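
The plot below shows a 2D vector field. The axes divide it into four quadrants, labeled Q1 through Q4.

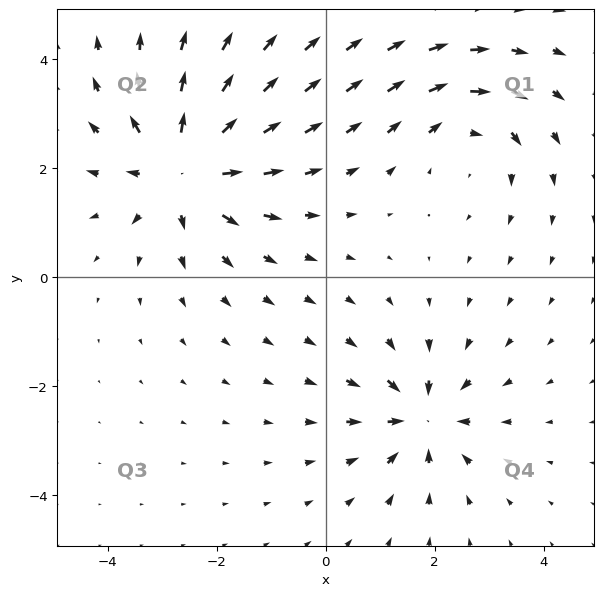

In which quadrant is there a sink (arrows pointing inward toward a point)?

Q4

The sink sits at approximately (1.8, -2.6), which lies in quadrant Q4. The divergence there is about -4, negative as expected for a sink.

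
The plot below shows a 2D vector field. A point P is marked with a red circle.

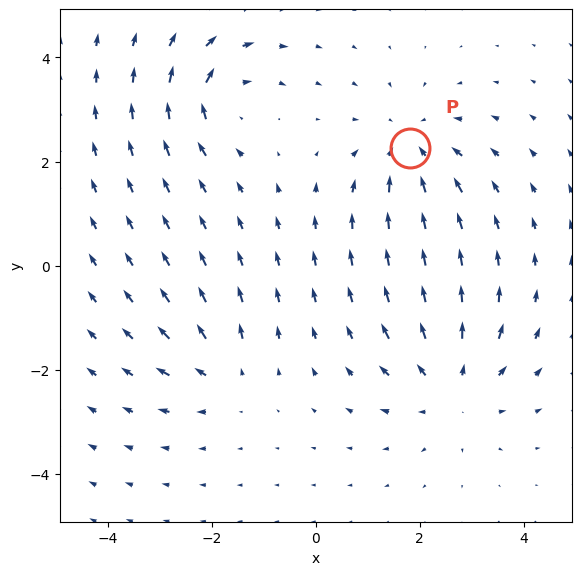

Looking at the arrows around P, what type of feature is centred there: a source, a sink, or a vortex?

At P (1.8, 2.3) the arrows converge inward. Divergence about -4, curl ≈0 — negative divergence with near-zero curl is a sink.

sink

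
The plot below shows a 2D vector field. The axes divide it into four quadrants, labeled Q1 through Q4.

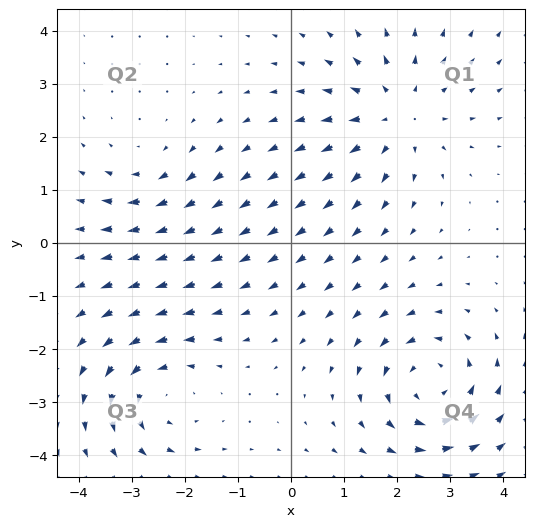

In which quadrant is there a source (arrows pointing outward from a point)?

Q1

The source sits at approximately (2.0, 2.4), which lies in quadrant Q1. The divergence there is about +4, positive as expected for a source.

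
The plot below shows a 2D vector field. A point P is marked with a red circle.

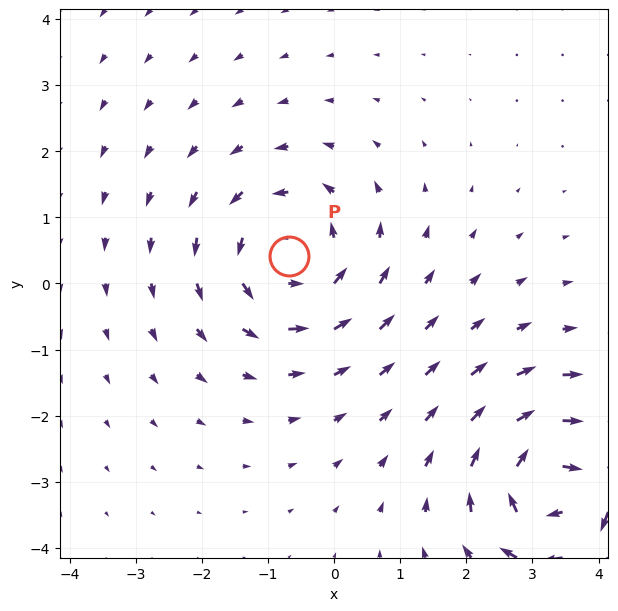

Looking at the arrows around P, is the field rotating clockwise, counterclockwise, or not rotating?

counterclockwise

Near P at (-0.7, 0.4) the arrows circulate counterclockwise. The curl (z-component) there is about +3; positive curl means counterclockwise rotation.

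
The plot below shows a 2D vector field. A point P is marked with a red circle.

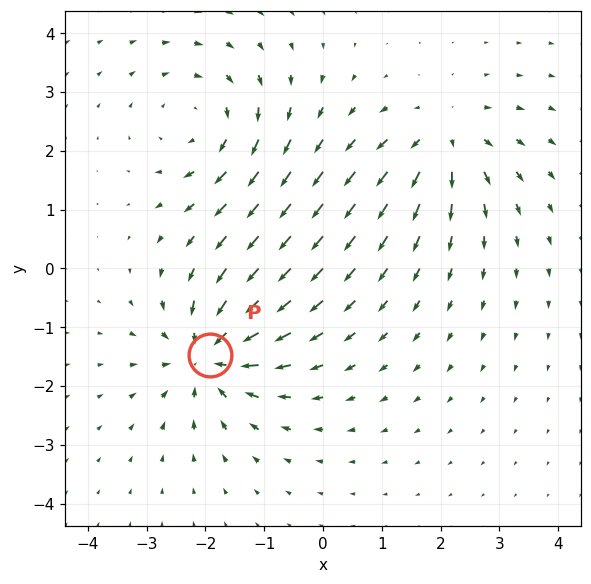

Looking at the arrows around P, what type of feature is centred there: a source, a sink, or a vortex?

sink

At P (-1.9, -1.5) the arrows converge inward. Divergence about -6, curl ≈0 — negative divergence with near-zero curl is a sink.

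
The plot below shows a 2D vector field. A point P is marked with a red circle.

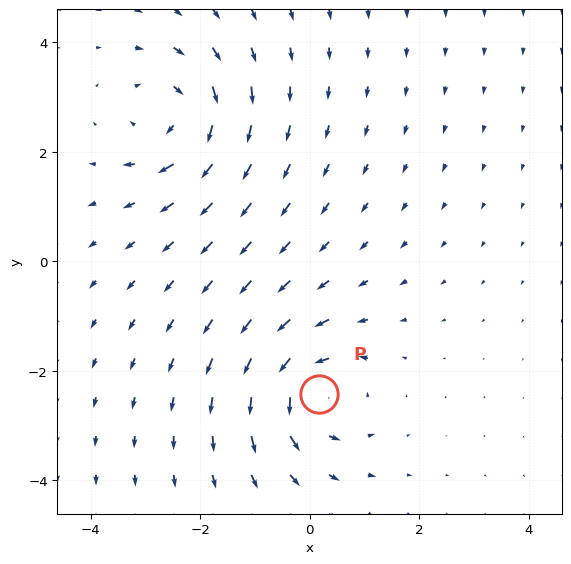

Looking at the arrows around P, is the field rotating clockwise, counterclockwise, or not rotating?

Near P at (0.2, -2.4) the arrows circulate counterclockwise. The curl (z-component) there is about +6; positive curl means counterclockwise rotation.

counterclockwise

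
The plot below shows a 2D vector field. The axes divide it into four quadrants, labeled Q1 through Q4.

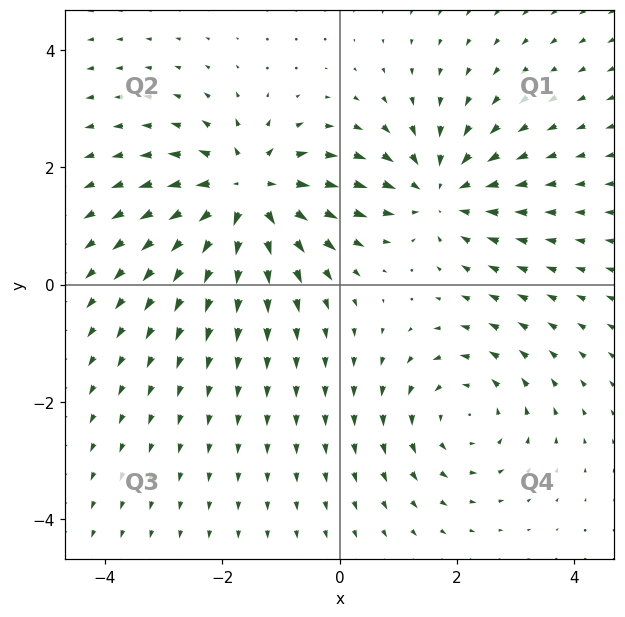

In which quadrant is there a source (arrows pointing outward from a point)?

The source sits at approximately (-1.5, 1.6), which lies in quadrant Q2. The divergence there is about +5, positive as expected for a source.

Q2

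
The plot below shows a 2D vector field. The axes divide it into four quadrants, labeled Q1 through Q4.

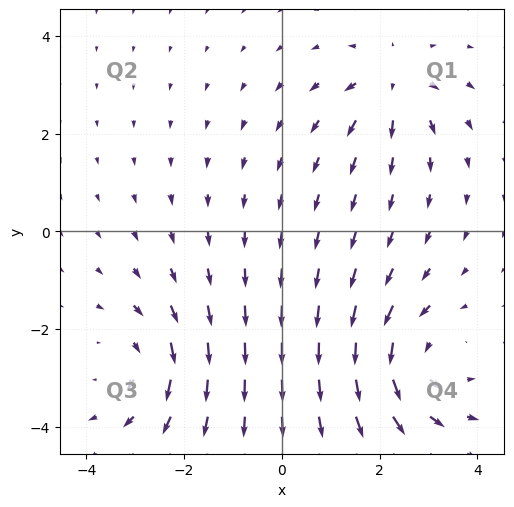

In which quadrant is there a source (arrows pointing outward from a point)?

The source sits at approximately (2.3, 3.1), which lies in quadrant Q1. The divergence there is about +3, positive as expected for a source.

Q1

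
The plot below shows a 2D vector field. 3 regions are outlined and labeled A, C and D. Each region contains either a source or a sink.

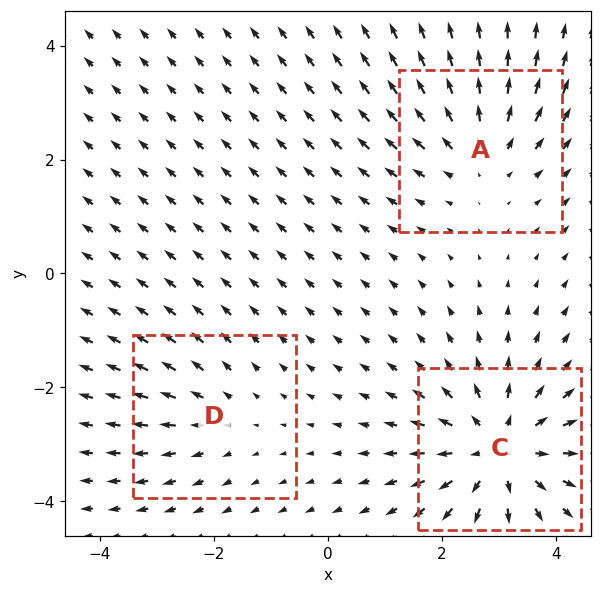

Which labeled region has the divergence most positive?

C

Divergence at each region's feature centre — A: about +3, C: about +5, D: about +2. Region C is most positive.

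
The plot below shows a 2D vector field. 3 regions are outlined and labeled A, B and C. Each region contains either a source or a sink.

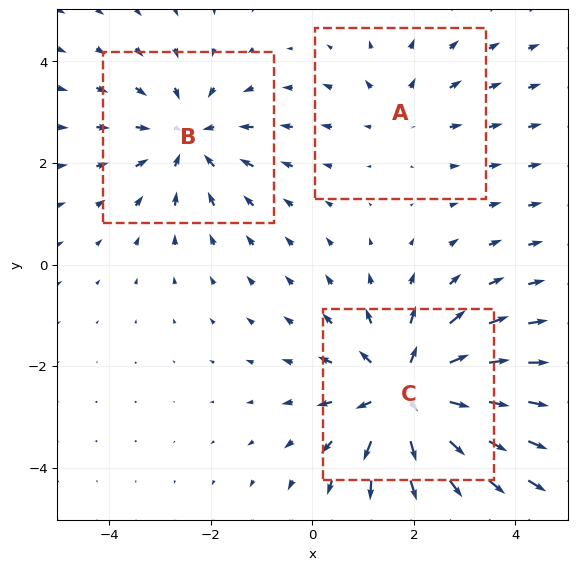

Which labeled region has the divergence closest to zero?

A

Divergence at each region's feature centre — A: about +2, B: about -3, C: about +5. Region A is closest to zero.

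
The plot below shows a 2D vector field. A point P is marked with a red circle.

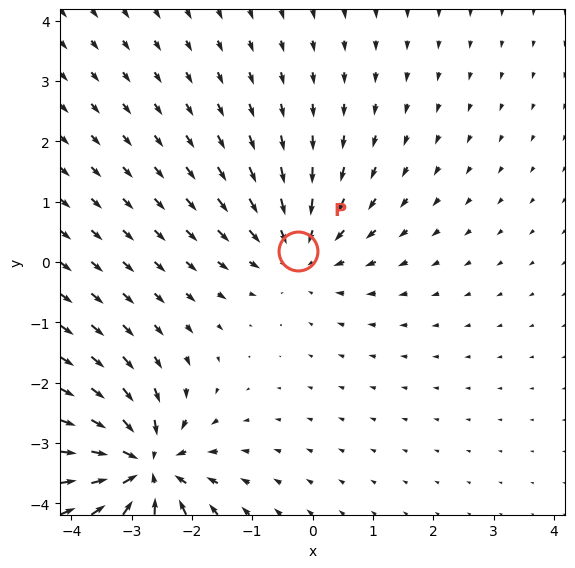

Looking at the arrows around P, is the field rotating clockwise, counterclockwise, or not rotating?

not rotating

Near P at (-0.2, 0.2) the arrows show no circulation. The curl there is ≈0.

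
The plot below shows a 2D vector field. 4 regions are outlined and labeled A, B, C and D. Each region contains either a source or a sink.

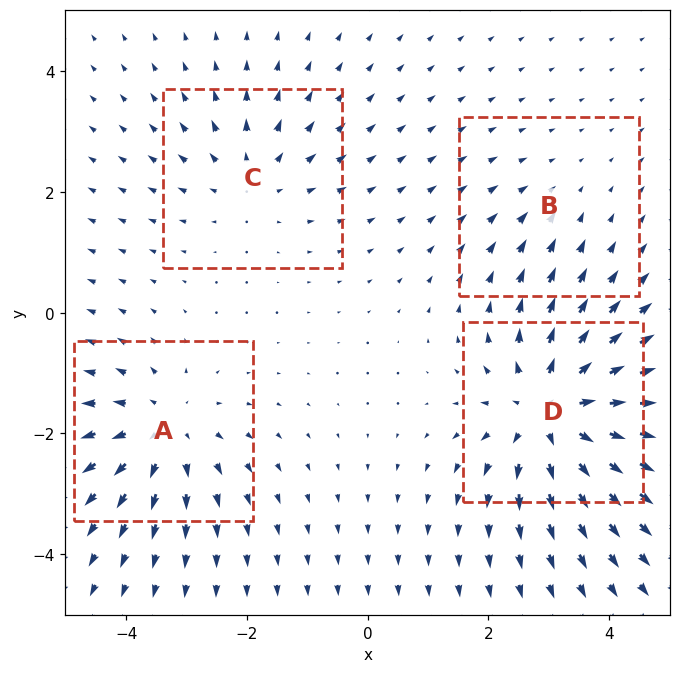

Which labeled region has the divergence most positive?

D

Divergence at each region's feature centre — A: about +4, B: about -2, C: about +3, D: about +7. Region D is most positive.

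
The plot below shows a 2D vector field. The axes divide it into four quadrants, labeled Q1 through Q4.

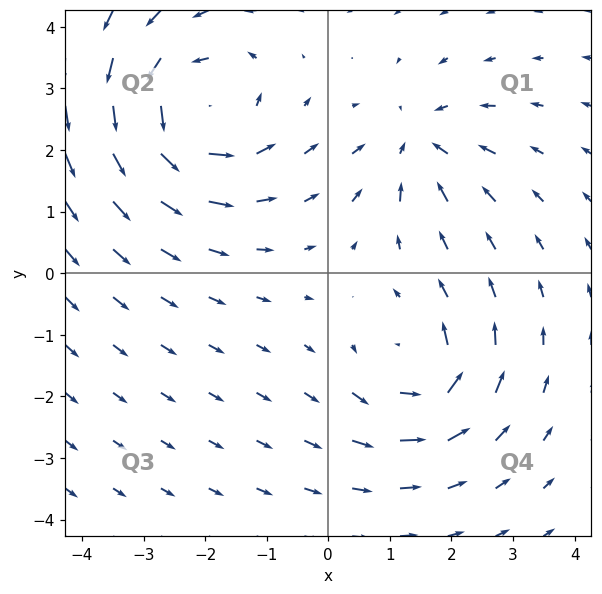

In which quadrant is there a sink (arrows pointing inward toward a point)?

Q1

The sink sits at approximately (1.5, 2.1), which lies in quadrant Q1. The divergence there is about -3, negative as expected for a sink.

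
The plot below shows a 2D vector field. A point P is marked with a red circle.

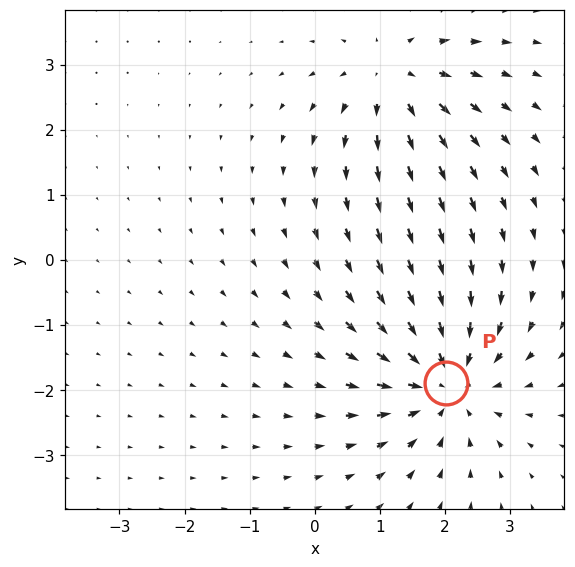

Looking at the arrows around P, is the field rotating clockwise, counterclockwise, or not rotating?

not rotating

Near P at (2.0, -1.9) the arrows show no circulation. The curl there is ≈0.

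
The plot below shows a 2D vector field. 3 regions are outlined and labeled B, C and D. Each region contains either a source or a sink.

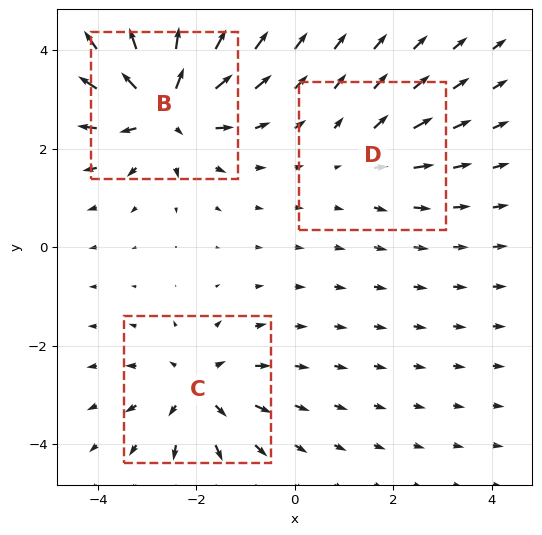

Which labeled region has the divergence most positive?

Divergence at each region's feature centre — B: about +5, C: about +3, D: about +2. Region B is most positive.

B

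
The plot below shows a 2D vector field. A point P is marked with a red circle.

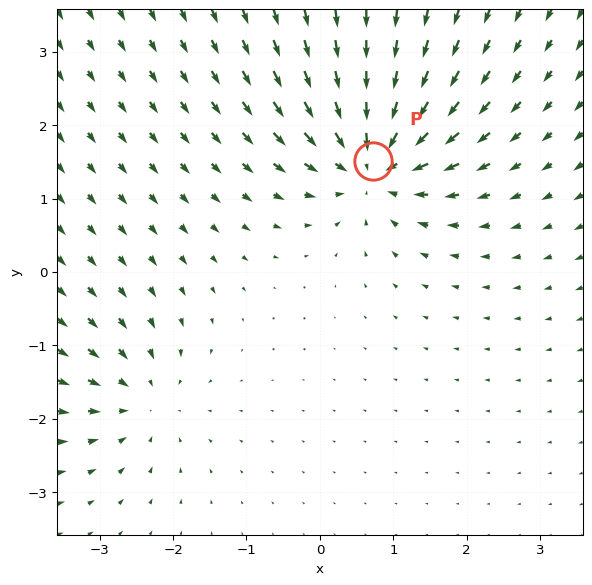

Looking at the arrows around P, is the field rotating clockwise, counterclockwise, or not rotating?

not rotating

Near P at (0.7, 1.5) the arrows show no circulation. The curl there is ≈0.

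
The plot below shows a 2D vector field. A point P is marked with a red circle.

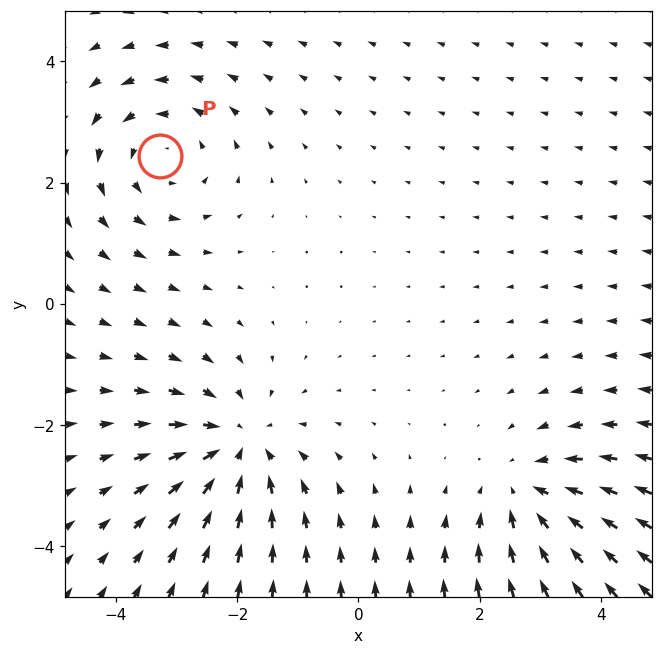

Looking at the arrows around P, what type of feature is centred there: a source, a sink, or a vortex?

vortex

At P (-3.3, 2.4) the arrows circulate counterclockwise. Divergence ≈0, curl about +3 — near-zero divergence with nonzero curl is a vortex.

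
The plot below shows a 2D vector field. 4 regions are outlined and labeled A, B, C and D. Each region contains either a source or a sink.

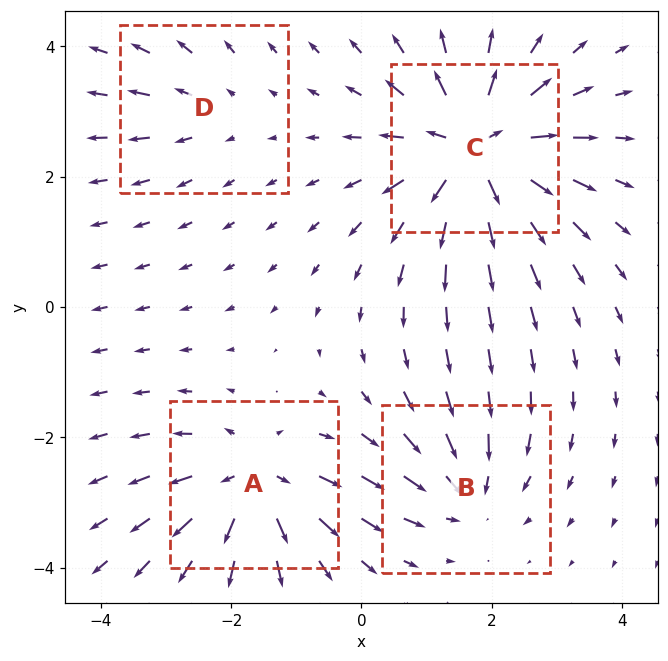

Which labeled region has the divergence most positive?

Divergence at each region's feature centre — A: about +6, B: about -4, C: about +8, D: about +2. Region C is most positive.

C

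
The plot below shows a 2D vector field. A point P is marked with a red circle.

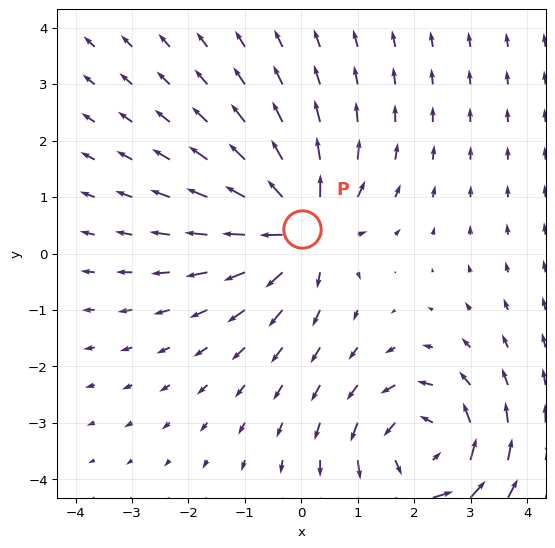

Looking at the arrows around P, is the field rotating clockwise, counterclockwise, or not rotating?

Near P at (0.0, 0.4) the arrows show no circulation. The curl there is ≈0.

not rotating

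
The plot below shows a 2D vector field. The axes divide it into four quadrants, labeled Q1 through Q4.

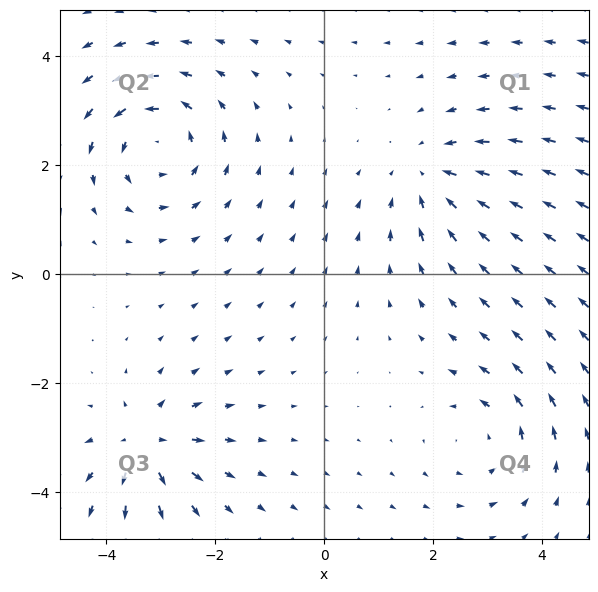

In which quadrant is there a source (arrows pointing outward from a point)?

Q3

The source sits at approximately (-3.3, -3.1), which lies in quadrant Q3. The divergence there is about +5, positive as expected for a source.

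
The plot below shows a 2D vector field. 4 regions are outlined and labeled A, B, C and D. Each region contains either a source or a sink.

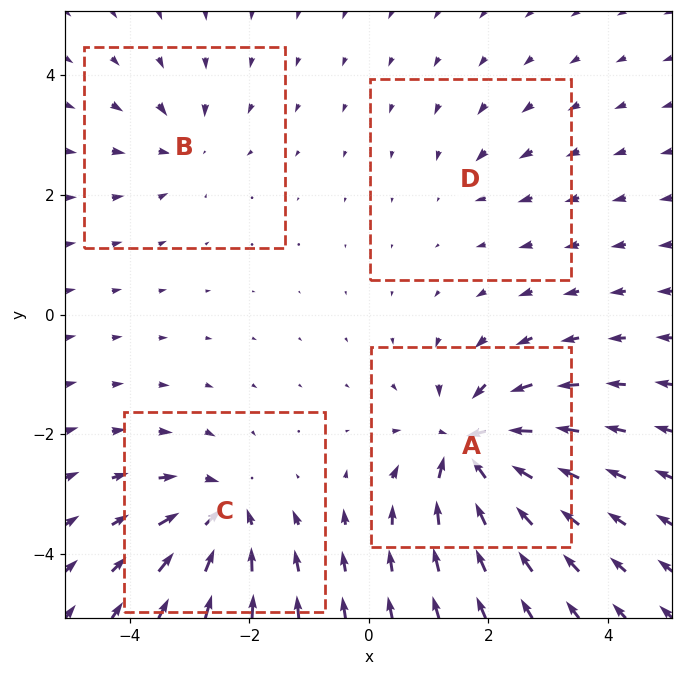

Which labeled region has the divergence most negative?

Divergence at each region's feature centre — A: about -8, B: about -4, C: about -6, D: about -2. Region A is most negative.

A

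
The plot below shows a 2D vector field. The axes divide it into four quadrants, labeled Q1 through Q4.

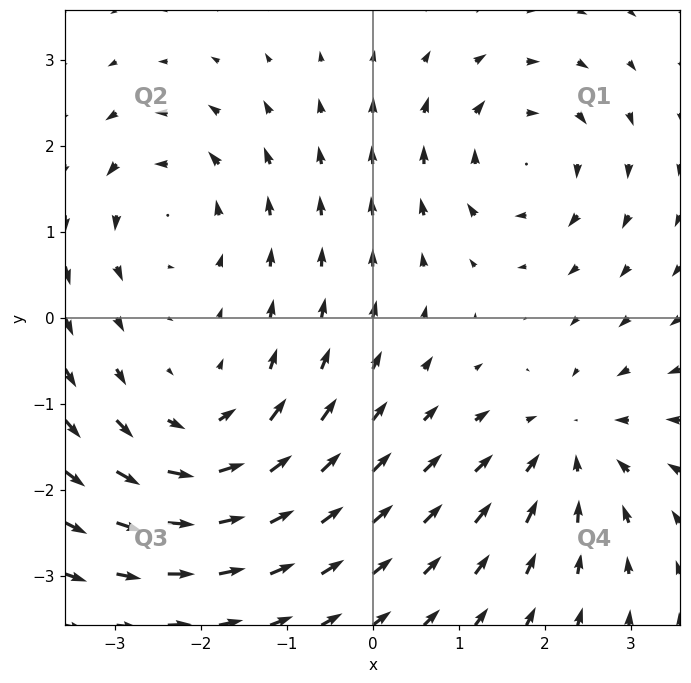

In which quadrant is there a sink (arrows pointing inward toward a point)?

The sink sits at approximately (2.3, -1.5), which lies in quadrant Q4. The divergence there is about -4, negative as expected for a sink.

Q4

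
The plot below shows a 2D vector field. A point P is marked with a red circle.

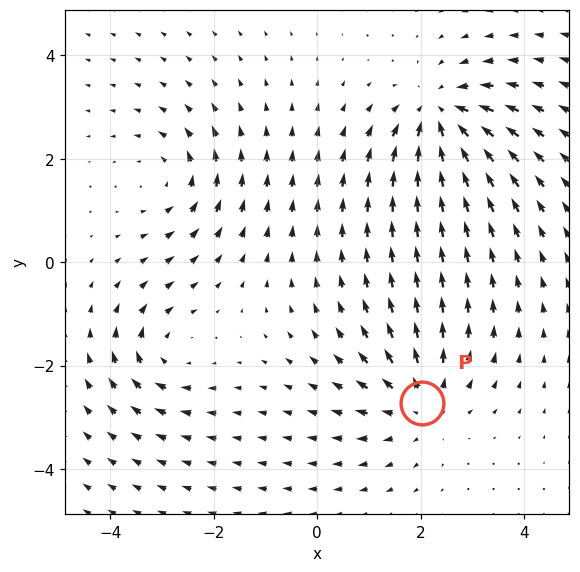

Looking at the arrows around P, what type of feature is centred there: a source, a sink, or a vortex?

At P (2.0, -2.7) the arrows spread outward. Divergence about +4, curl ≈0 — positive divergence with near-zero curl is a source.

source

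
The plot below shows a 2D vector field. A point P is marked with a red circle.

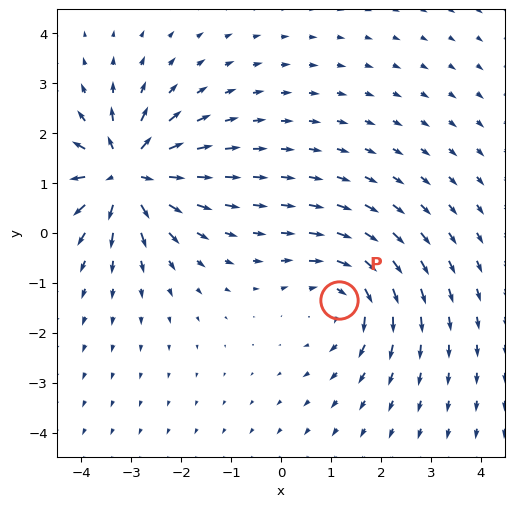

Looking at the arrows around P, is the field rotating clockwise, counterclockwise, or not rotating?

clockwise

Near P at (1.2, -1.4) the arrows circulate clockwise. The curl (z-component) there is about -3; negative curl means clockwise rotation.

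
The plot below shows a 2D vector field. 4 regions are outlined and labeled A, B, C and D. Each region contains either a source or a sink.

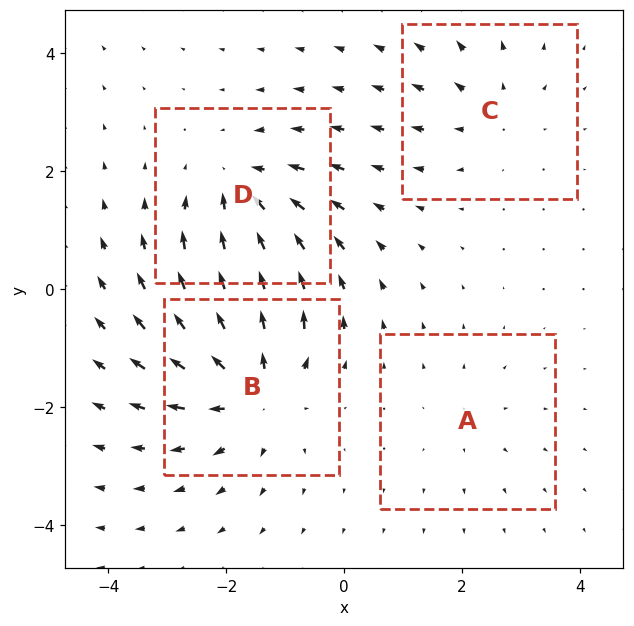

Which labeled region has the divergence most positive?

B

Divergence at each region's feature centre — A: about +2, B: about +6, C: about +3, D: about -5. Region B is most positive.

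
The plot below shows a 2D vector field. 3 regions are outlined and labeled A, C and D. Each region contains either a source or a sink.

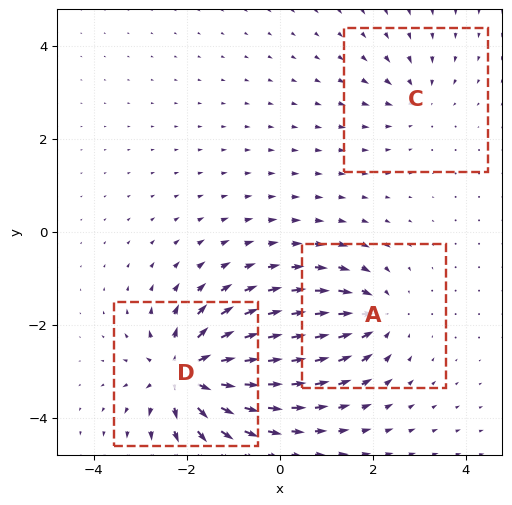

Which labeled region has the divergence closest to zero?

Divergence at each region's feature centre — A: about -4, C: about -3, D: about +6. Region C is closest to zero.

C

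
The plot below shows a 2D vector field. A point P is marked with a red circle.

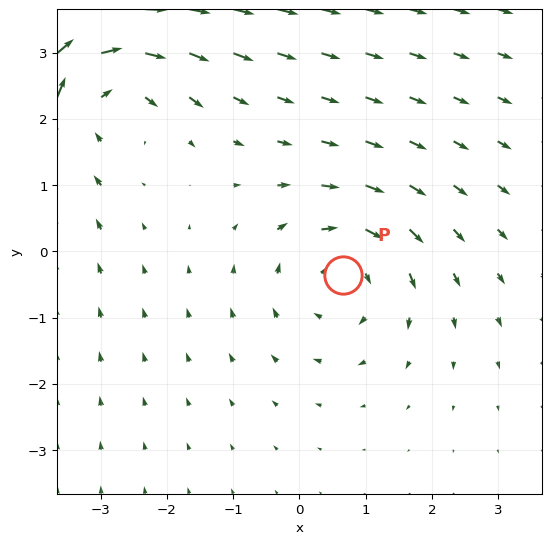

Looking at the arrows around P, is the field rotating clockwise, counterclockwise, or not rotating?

Near P at (0.7, -0.3) the arrows circulate clockwise. The curl (z-component) there is about -3; negative curl means clockwise rotation.

clockwise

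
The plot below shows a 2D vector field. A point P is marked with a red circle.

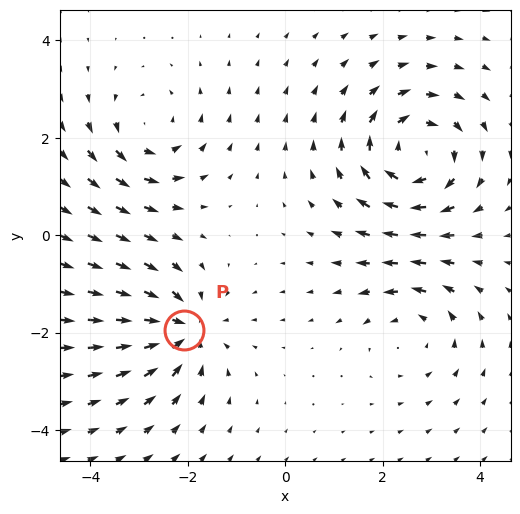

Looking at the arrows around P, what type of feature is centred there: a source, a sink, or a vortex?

sink

At P (-2.1, -1.9) the arrows converge inward. Divergence about -4, curl ≈0 — negative divergence with near-zero curl is a sink.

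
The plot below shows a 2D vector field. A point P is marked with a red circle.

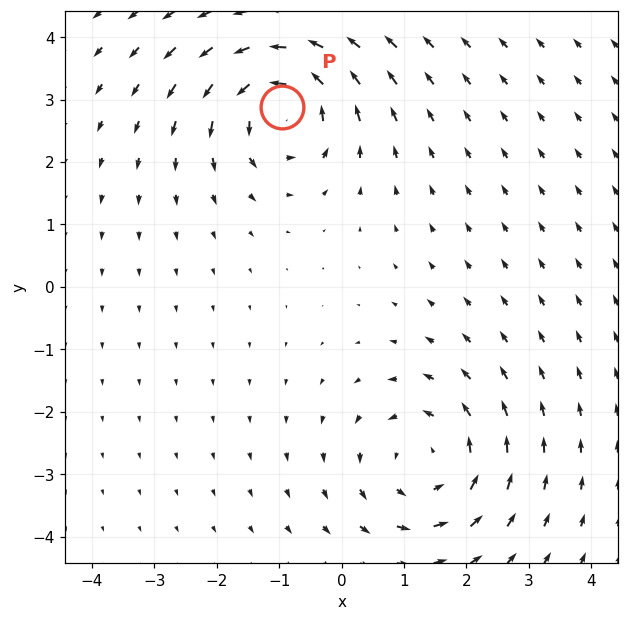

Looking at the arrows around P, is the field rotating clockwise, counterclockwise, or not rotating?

counterclockwise

Near P at (-1.0, 2.9) the arrows circulate counterclockwise. The curl (z-component) there is about +6; positive curl means counterclockwise rotation.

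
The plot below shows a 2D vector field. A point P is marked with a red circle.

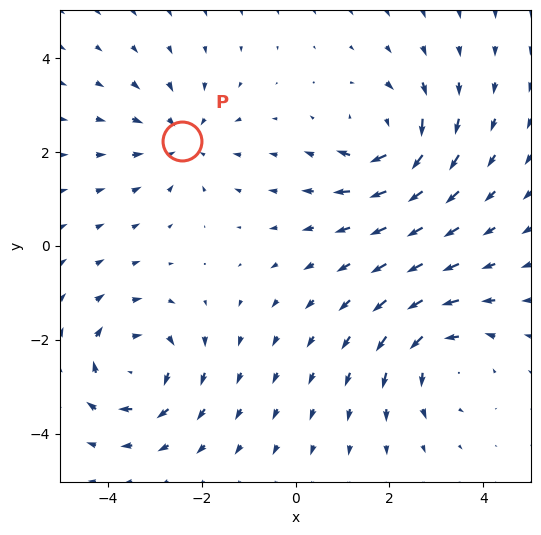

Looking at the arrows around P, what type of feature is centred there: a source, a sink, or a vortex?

At P (-2.4, 2.2) the arrows converge inward. Divergence about -4, curl ≈0 — negative divergence with near-zero curl is a sink.

sink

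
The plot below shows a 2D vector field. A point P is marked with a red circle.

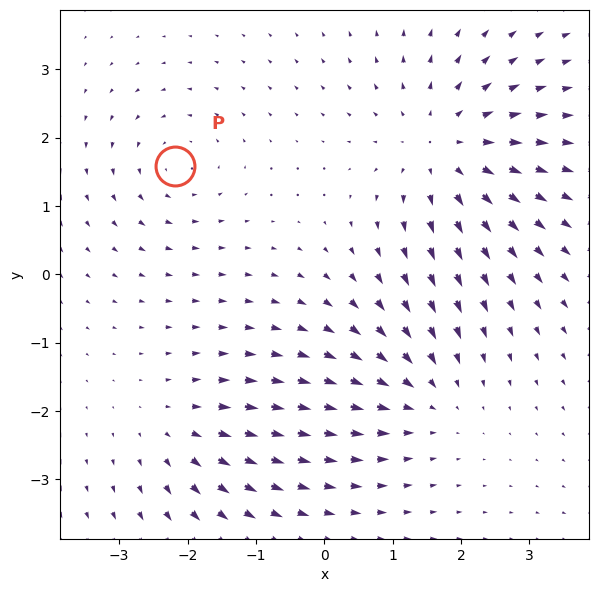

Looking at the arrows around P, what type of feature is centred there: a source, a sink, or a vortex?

vortex

At P (-2.2, 1.6) the arrows circulate counterclockwise. Divergence ≈0, curl about +3 — near-zero divergence with nonzero curl is a vortex.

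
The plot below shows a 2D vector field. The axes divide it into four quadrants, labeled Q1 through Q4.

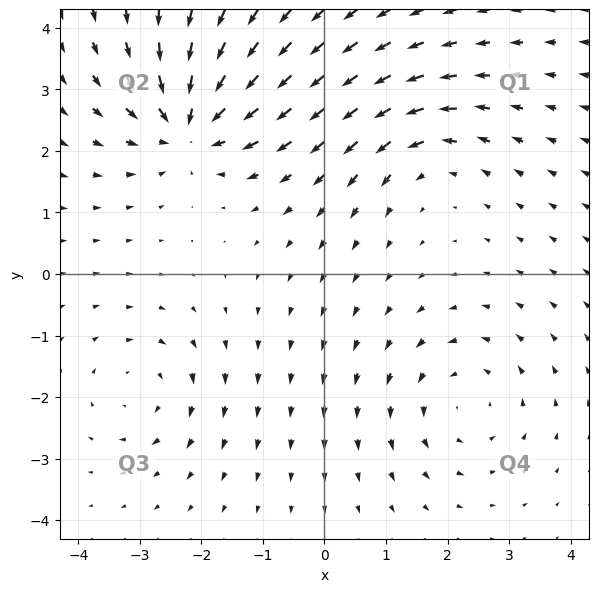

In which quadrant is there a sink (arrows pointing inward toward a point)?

The sink sits at approximately (-2.2, 2.4), which lies in quadrant Q2. The divergence there is about -5, negative as expected for a sink.

Q2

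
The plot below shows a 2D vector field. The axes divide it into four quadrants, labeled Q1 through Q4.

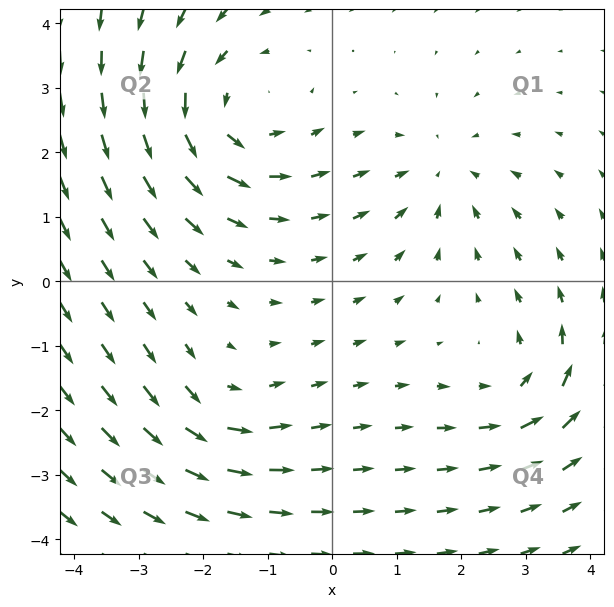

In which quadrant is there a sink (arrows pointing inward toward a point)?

The sink sits at approximately (1.7, 1.6), which lies in quadrant Q1. The divergence there is about -3, negative as expected for a sink.

Q1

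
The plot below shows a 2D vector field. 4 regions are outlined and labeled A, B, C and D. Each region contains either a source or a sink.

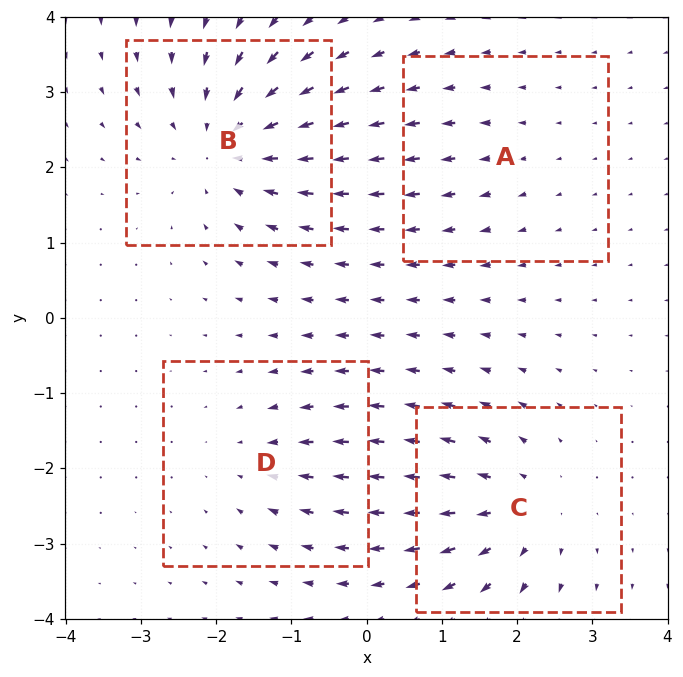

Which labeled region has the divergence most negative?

B

Divergence at each region's feature centre — A: about +2, B: about -6, C: about +5, D: about -3. Region B is most negative.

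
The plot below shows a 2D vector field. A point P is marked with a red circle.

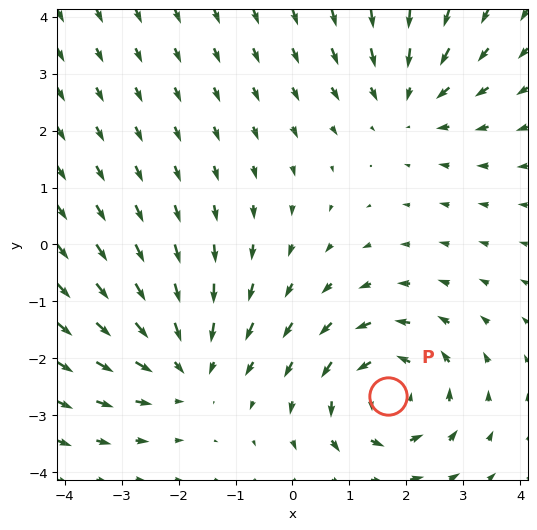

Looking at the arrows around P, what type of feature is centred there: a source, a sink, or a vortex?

At P (1.7, -2.7) the arrows circulate counterclockwise. Divergence ≈0, curl about +5 — near-zero divergence with nonzero curl is a vortex.

vortex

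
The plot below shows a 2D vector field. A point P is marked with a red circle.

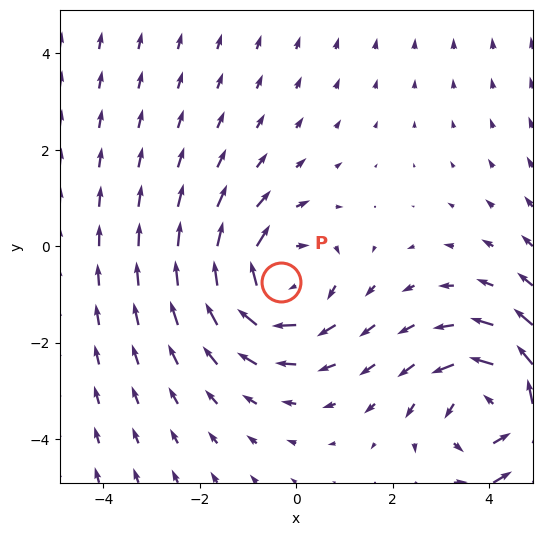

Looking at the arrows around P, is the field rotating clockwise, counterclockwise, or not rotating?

Near P at (-0.3, -0.7) the arrows circulate clockwise. The curl (z-component) there is about -3; negative curl means clockwise rotation.

clockwise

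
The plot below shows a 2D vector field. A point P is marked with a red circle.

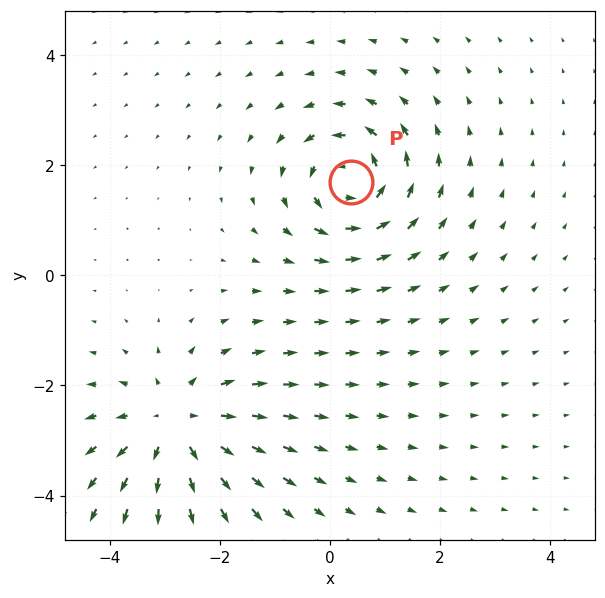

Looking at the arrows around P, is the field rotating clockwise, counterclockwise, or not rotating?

Near P at (0.4, 1.7) the arrows circulate counterclockwise. The curl (z-component) there is about +6; positive curl means counterclockwise rotation.

counterclockwise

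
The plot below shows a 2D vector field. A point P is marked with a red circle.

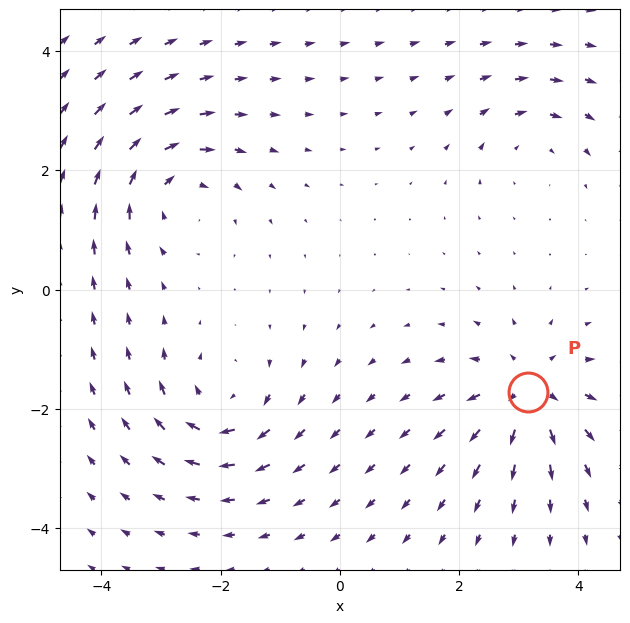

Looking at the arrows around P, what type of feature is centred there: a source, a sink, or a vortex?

source

At P (3.2, -1.7) the arrows spread outward. Divergence about +6, curl ≈0 — positive divergence with near-zero curl is a source.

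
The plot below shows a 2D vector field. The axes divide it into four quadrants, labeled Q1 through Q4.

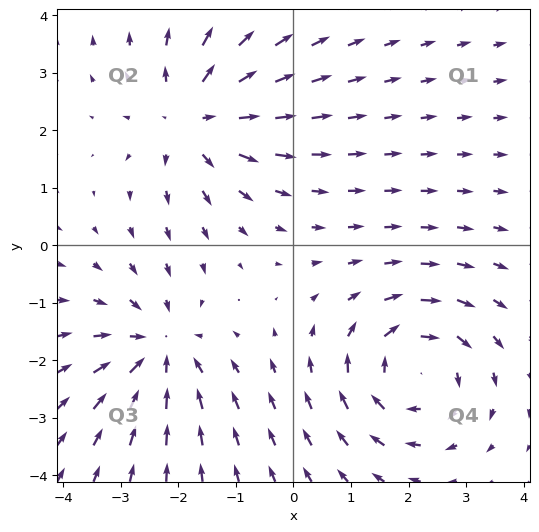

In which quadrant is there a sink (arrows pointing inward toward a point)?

The sink sits at approximately (-2.3, -1.8), which lies in quadrant Q3. The divergence there is about -4, negative as expected for a sink.

Q3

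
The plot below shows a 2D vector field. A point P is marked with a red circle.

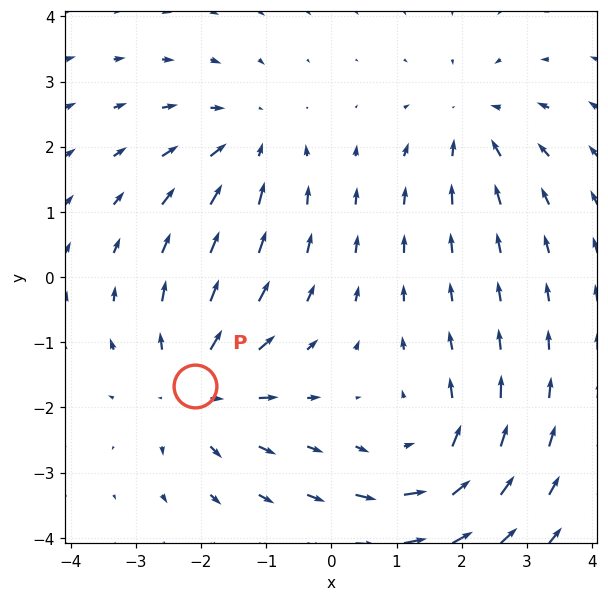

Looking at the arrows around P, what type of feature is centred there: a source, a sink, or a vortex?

source

At P (-2.1, -1.7) the arrows spread outward. Divergence about +6, curl ≈0 — positive divergence with near-zero curl is a source.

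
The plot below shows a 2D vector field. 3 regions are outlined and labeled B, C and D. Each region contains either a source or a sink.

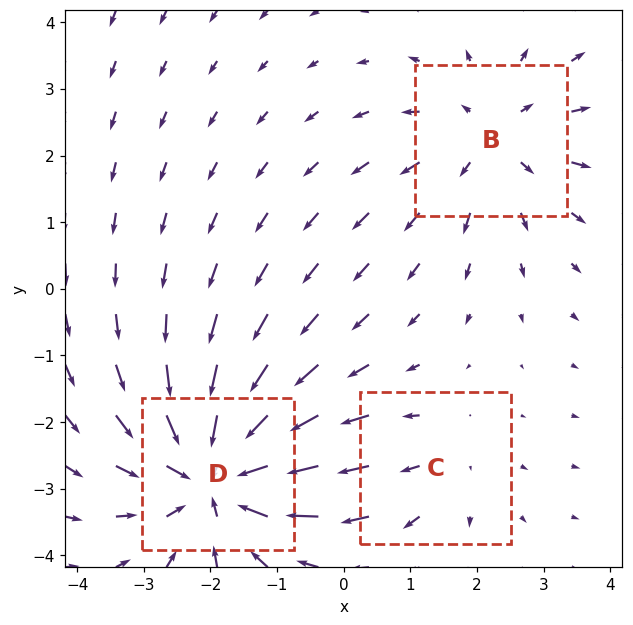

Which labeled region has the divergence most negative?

Divergence at each region's feature centre — B: about +3, C: about +2, D: about -5. Region D is most negative.

D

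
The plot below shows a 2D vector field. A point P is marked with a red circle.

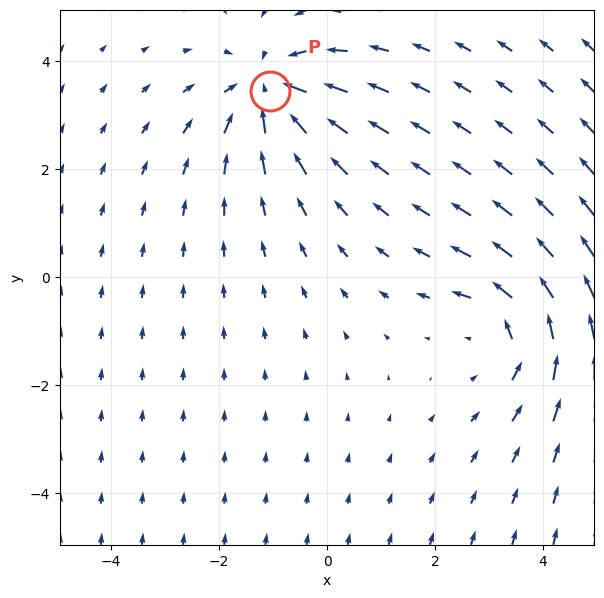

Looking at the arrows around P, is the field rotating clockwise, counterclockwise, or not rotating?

Near P at (-1.1, 3.5) the arrows show no circulation. The curl there is ≈0.

not rotating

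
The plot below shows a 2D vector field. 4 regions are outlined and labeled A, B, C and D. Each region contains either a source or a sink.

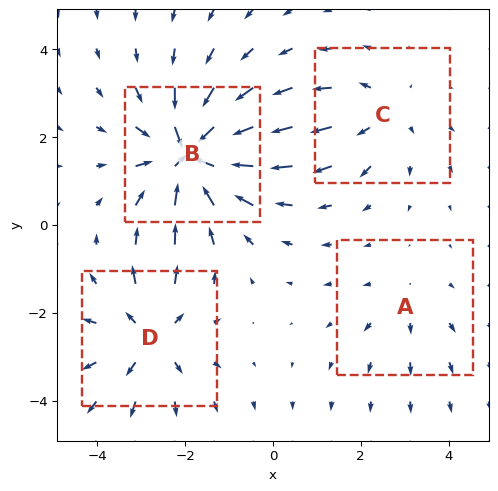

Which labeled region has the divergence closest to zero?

A

Divergence at each region's feature centre — A: about +2, B: about -8, C: about +4, D: about +5. Region A is closest to zero.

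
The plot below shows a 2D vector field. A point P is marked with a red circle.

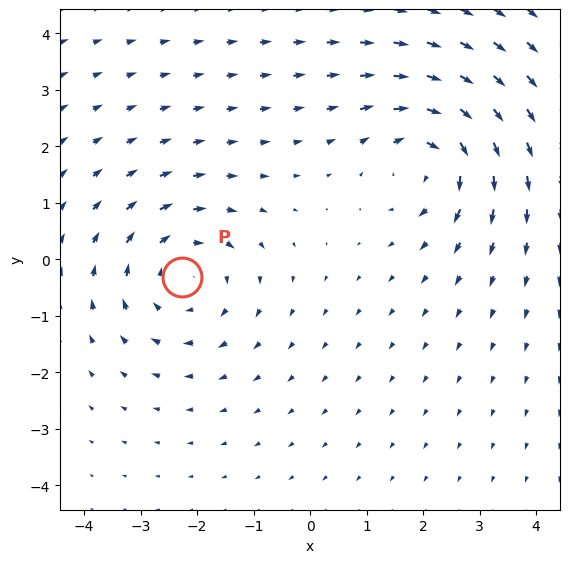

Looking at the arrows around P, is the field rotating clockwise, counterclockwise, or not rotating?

clockwise

Near P at (-2.3, -0.3) the arrows circulate clockwise. The curl (z-component) there is about -3; negative curl means clockwise rotation.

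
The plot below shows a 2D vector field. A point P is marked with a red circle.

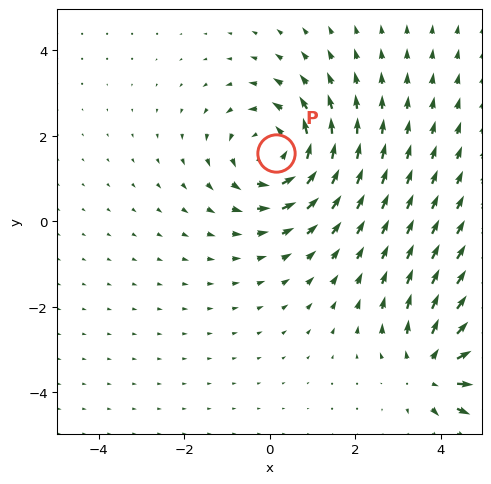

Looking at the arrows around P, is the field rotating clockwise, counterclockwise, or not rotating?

counterclockwise

Near P at (0.1, 1.6) the arrows circulate counterclockwise. The curl (z-component) there is about +3; positive curl means counterclockwise rotation.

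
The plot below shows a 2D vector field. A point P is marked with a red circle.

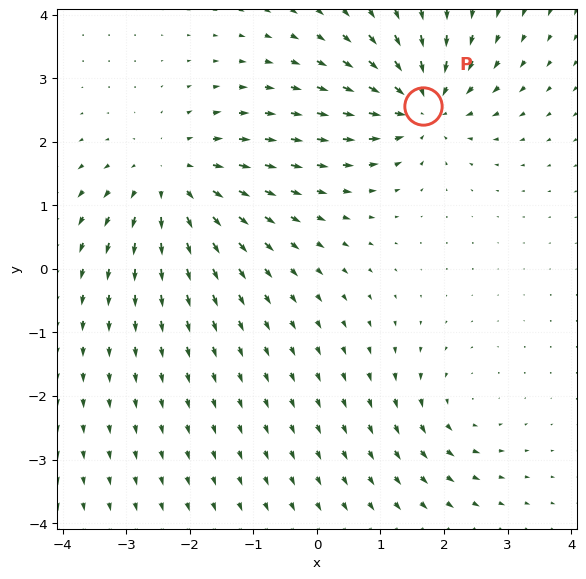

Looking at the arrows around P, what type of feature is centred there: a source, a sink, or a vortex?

At P (1.7, 2.6) the arrows converge inward. Divergence about -6, curl ≈0 — negative divergence with near-zero curl is a sink.

sink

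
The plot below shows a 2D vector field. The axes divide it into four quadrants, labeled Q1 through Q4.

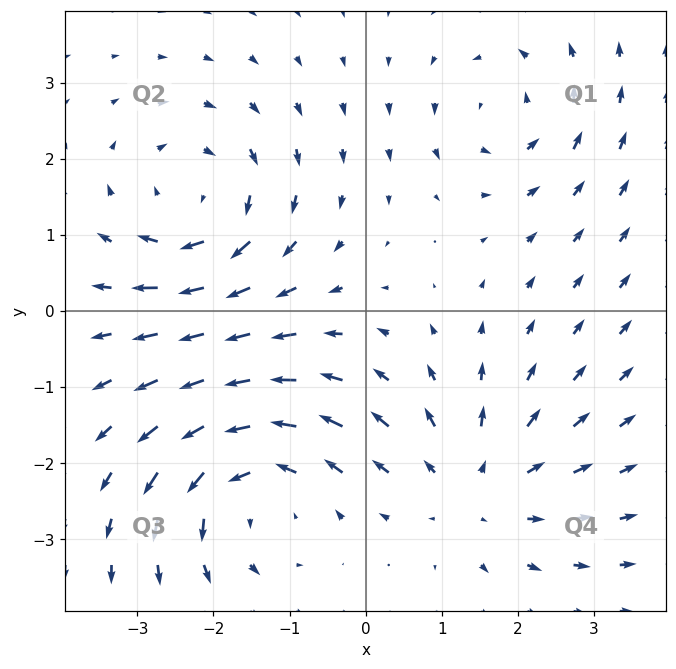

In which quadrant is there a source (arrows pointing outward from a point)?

Q4

The source sits at approximately (1.4, -2.3), which lies in quadrant Q4. The divergence there is about +3, positive as expected for a source.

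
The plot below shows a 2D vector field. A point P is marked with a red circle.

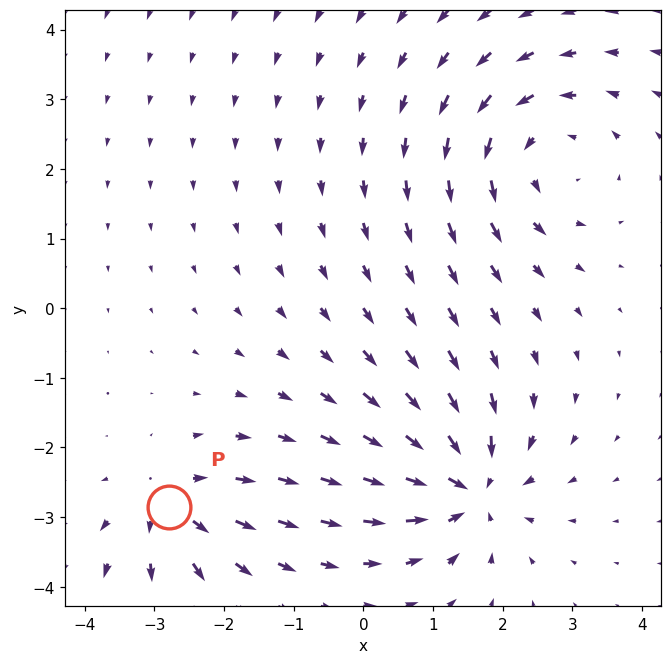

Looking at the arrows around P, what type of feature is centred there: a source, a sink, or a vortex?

At P (-2.8, -2.9) the arrows spread outward. Divergence about +5, curl ≈0 — positive divergence with near-zero curl is a source.

source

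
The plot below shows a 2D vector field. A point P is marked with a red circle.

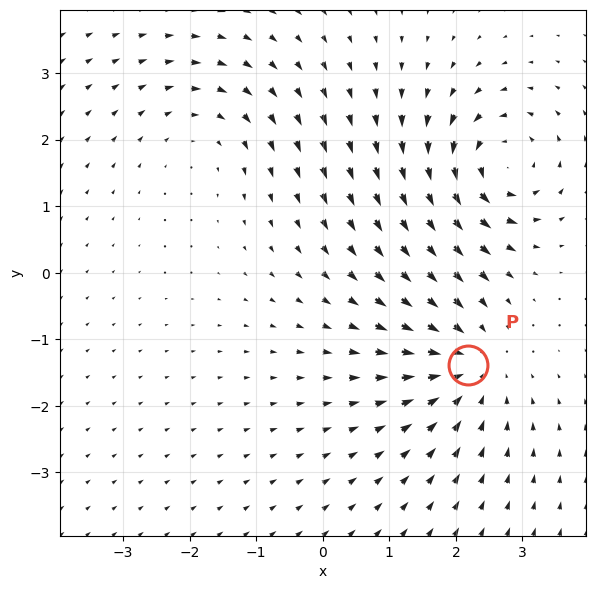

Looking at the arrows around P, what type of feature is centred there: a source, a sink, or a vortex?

At P (2.2, -1.4) the arrows converge inward. Divergence about -3, curl ≈0 — negative divergence with near-zero curl is a sink.

sink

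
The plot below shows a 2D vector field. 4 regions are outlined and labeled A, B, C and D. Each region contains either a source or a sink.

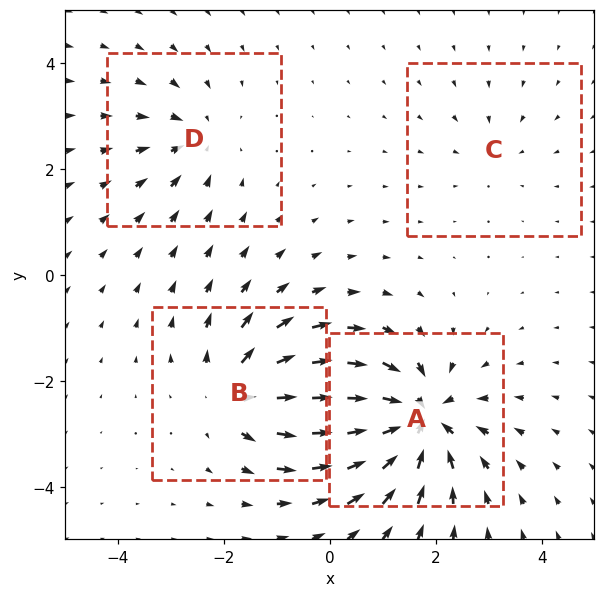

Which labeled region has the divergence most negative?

A

Divergence at each region's feature centre — A: about -8, B: about +6, C: about -2, D: about -4. Region A is most negative.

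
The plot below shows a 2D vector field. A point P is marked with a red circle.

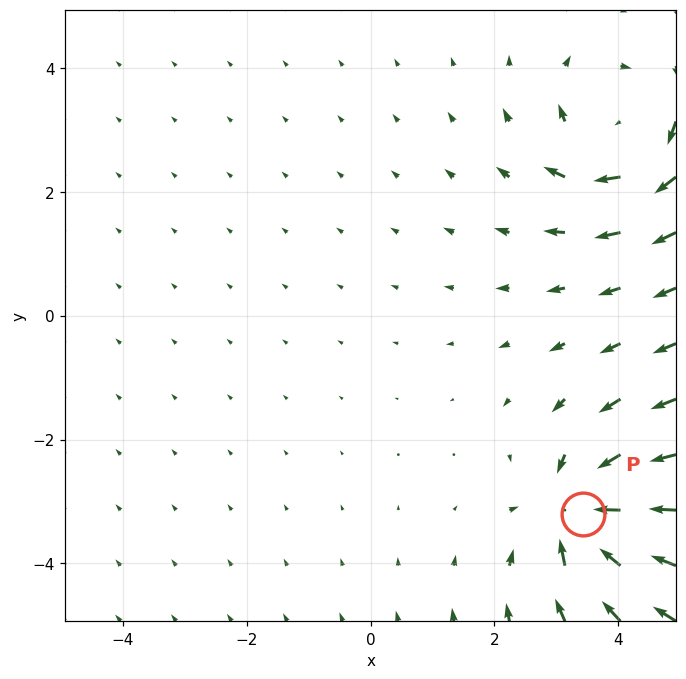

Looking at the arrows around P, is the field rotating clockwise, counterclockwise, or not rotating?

Near P at (3.4, -3.2) the arrows show no circulation. The curl there is ≈0.

not rotating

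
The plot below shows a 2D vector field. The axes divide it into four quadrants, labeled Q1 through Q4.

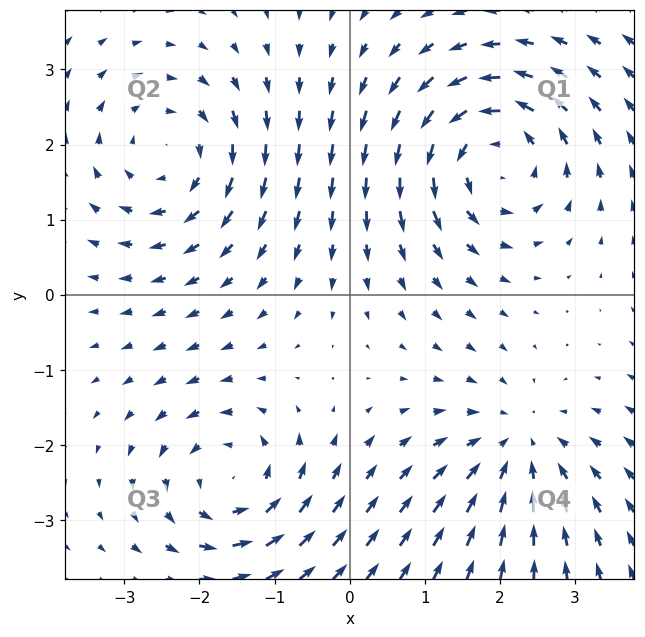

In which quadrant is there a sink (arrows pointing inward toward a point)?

Q4

The sink sits at approximately (2.2, -2.0), which lies in quadrant Q4. The divergence there is about -3, negative as expected for a sink.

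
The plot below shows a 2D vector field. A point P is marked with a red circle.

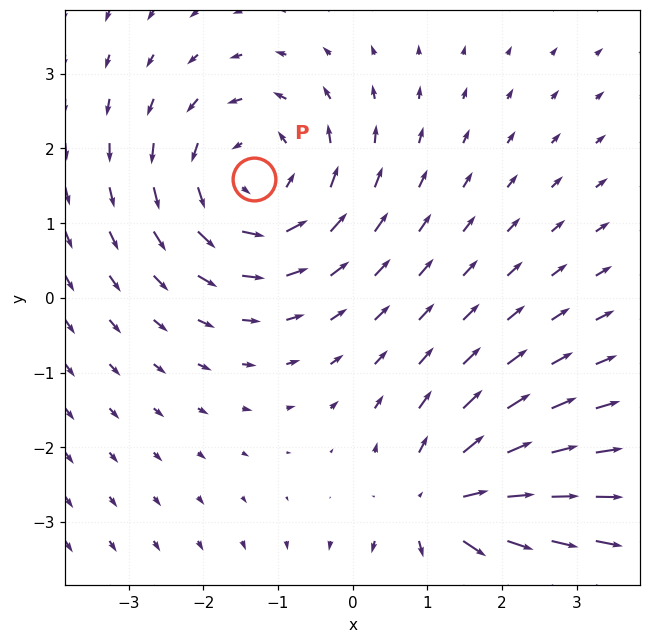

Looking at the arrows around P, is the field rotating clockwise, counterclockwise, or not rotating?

Near P at (-1.3, 1.6) the arrows circulate counterclockwise. The curl (z-component) there is about +4; positive curl means counterclockwise rotation.

counterclockwise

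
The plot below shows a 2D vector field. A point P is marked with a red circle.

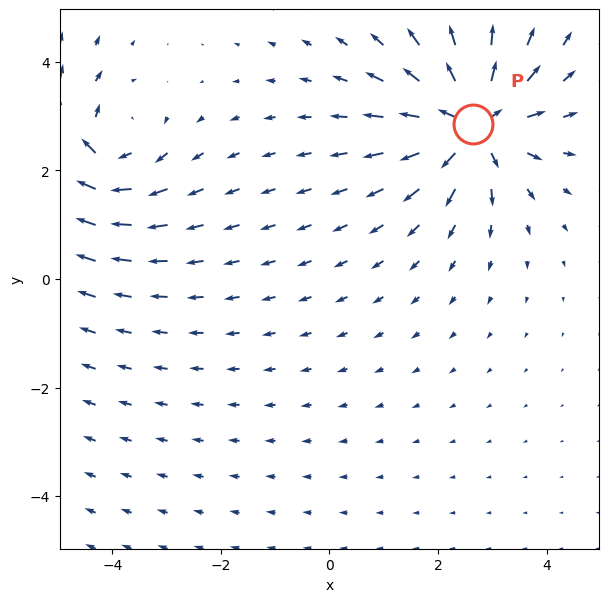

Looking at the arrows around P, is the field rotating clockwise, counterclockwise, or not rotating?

not rotating

Near P at (2.6, 2.9) the arrows show no circulation. The curl there is ≈0.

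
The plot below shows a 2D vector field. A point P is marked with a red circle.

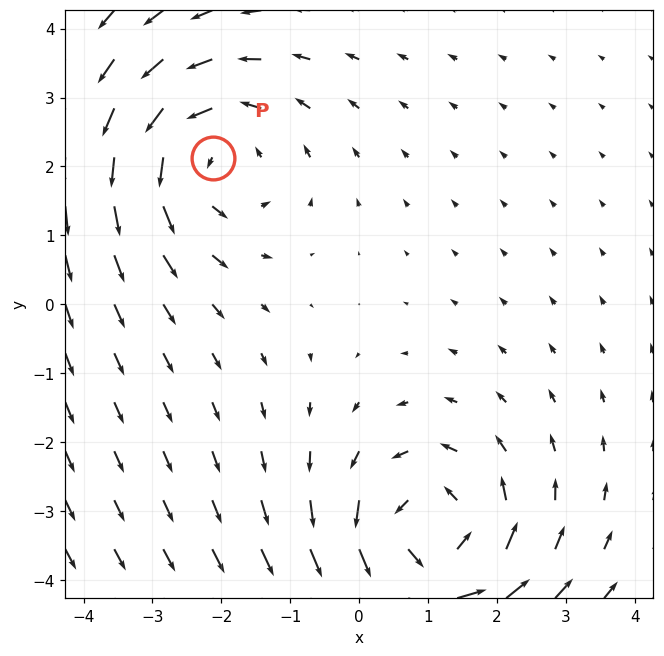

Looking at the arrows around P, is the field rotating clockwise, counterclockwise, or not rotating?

Near P at (-2.1, 2.1) the arrows circulate counterclockwise. The curl (z-component) there is about +3; positive curl means counterclockwise rotation.

counterclockwise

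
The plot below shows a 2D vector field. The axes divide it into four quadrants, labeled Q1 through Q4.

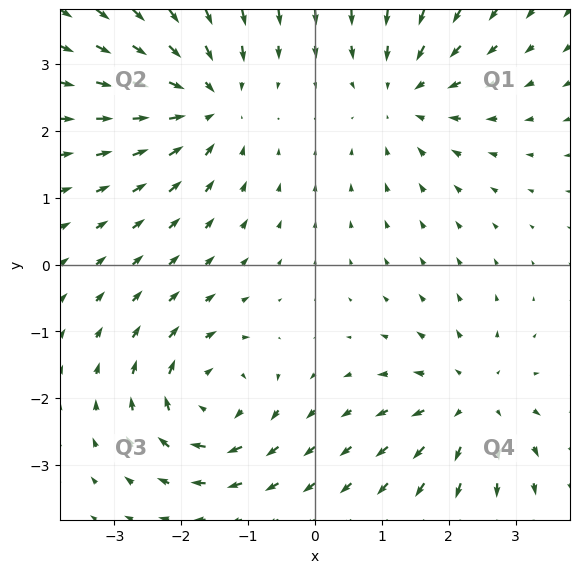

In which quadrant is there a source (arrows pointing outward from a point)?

Q4

The source sits at approximately (2.3, -2.1), which lies in quadrant Q4. The divergence there is about +4, positive as expected for a source.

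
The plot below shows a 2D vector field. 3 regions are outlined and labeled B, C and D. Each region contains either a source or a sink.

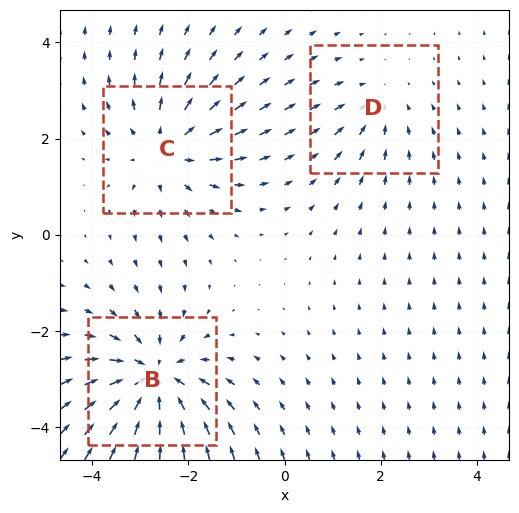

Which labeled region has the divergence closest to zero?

D

Divergence at each region's feature centre — B: about -5, C: about +3, D: about -2. Region D is closest to zero.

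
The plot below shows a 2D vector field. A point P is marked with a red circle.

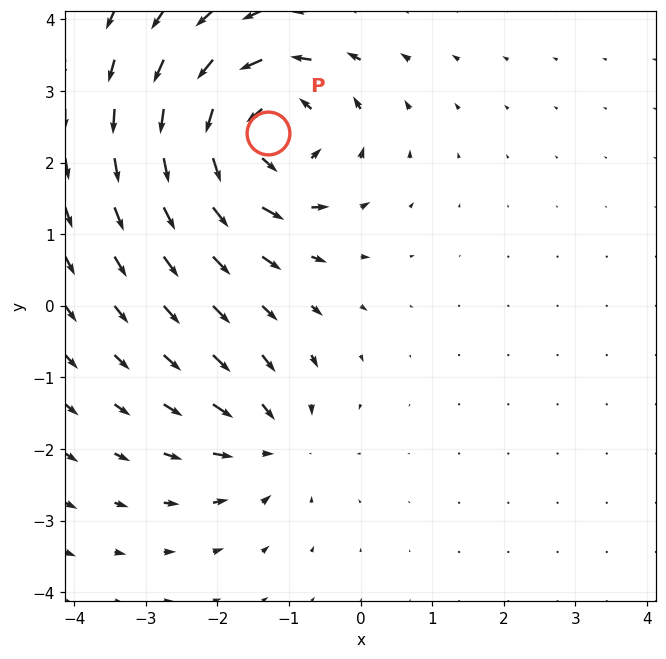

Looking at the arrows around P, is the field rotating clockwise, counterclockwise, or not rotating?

counterclockwise

Near P at (-1.3, 2.4) the arrows circulate counterclockwise. The curl (z-component) there is about +6; positive curl means counterclockwise rotation.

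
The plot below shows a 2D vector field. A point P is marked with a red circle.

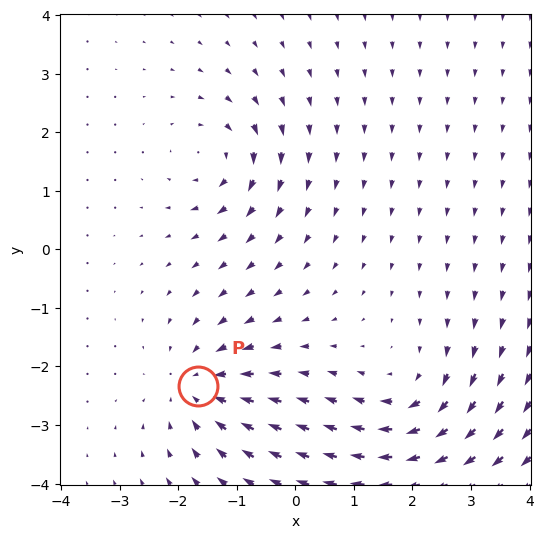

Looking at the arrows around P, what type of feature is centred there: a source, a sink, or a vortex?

At P (-1.7, -2.3) the arrows converge inward. Divergence about -5, curl ≈0 — negative divergence with near-zero curl is a sink.

sink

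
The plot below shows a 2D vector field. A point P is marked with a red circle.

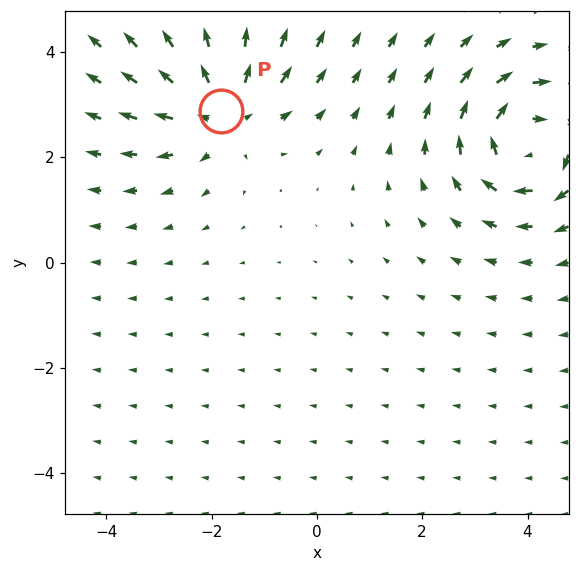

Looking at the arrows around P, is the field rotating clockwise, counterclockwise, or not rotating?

not rotating

Near P at (-1.8, 2.9) the arrows show no circulation. The curl there is ≈0.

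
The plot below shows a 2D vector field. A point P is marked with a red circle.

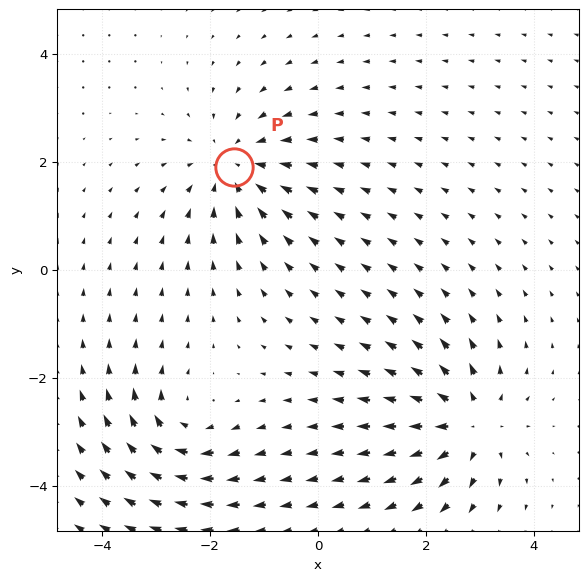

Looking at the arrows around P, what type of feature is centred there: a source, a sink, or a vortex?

At P (-1.6, 1.9) the arrows converge inward. Divergence about -4, curl ≈0 — negative divergence with near-zero curl is a sink.

sink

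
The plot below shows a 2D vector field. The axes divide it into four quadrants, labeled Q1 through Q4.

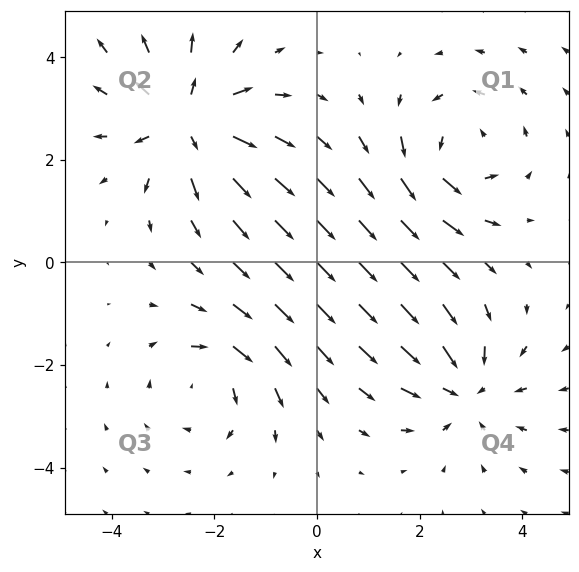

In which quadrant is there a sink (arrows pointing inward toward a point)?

Q4

The sink sits at approximately (2.9, -2.5), which lies in quadrant Q4. The divergence there is about -4, negative as expected for a sink.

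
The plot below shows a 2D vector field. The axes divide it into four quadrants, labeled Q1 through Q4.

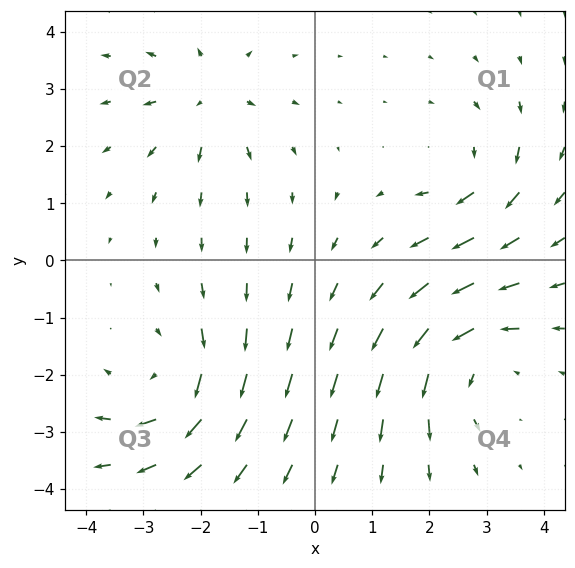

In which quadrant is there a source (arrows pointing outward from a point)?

The source sits at approximately (-1.9, 2.8), which lies in quadrant Q2. The divergence there is about +4, positive as expected for a source.

Q2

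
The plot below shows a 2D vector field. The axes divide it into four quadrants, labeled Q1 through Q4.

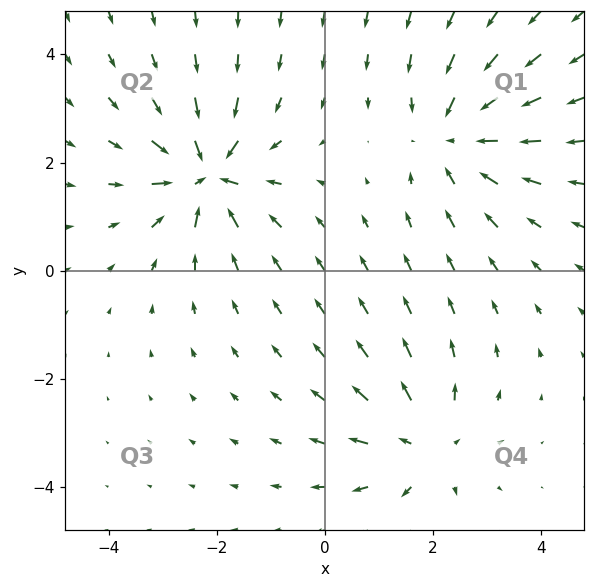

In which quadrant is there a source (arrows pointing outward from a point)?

The source sits at approximately (1.9, -3.2), which lies in quadrant Q4. The divergence there is about +3, positive as expected for a source.

Q4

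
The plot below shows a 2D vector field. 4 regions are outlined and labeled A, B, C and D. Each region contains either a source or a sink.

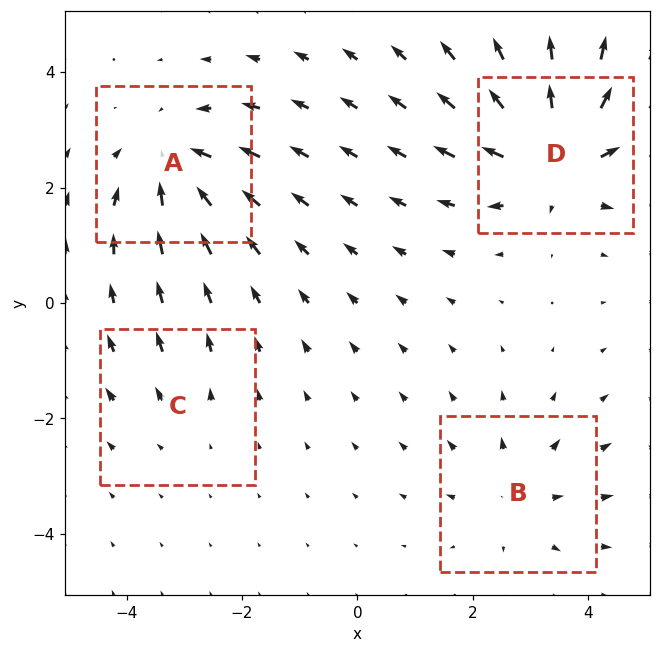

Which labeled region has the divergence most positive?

D

Divergence at each region's feature centre — A: about -5, B: about +3, C: about +2, D: about +6. Region D is most positive.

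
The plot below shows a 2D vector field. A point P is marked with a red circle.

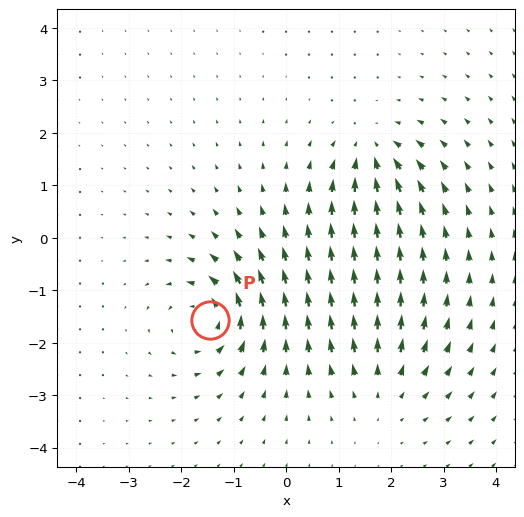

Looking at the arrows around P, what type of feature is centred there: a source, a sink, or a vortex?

At P (-1.4, -1.6) the arrows circulate counterclockwise. Divergence ≈0, curl about +6 — near-zero divergence with nonzero curl is a vortex.

vortex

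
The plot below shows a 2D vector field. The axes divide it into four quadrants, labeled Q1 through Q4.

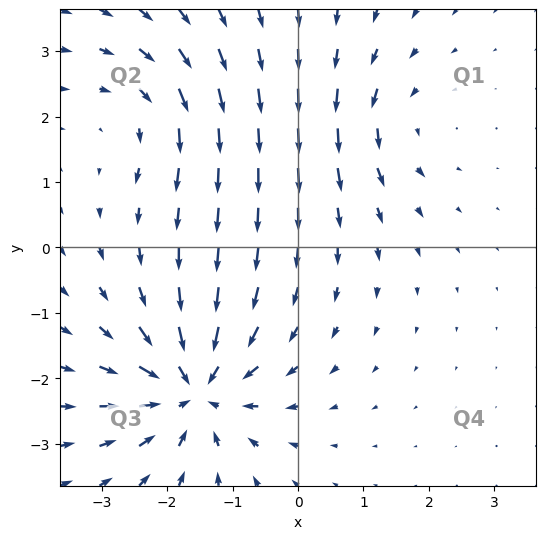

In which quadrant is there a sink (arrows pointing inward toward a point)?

The sink sits at approximately (-1.6, -2.2), which lies in quadrant Q3. The divergence there is about -6, negative as expected for a sink.

Q3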